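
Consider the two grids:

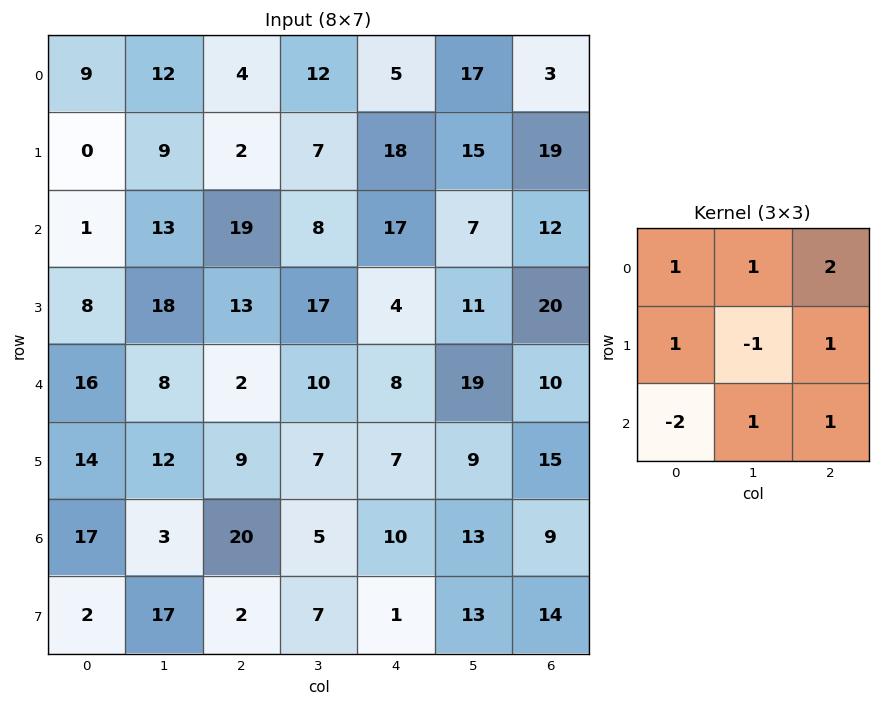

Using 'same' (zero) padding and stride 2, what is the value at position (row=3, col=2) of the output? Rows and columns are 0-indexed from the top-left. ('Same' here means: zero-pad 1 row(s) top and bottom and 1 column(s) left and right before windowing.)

The receptive field on the zero-padded input at this output position is [7 7 9 / 5 10 13 / 7 1 13]. Elementwise product with the kernel and sum: 7·1 + 7·1 + 9·2 + 5·1 + 10·-1 + 13·1 + 7·-2 + 1·1 + 13·1.

40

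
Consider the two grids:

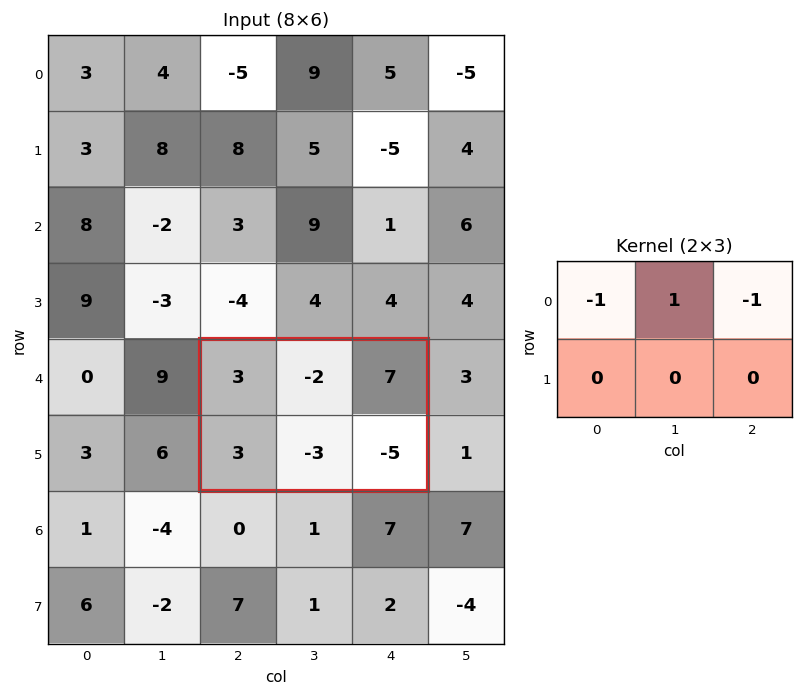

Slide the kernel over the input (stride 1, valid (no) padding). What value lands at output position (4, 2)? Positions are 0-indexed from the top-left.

-12

The receptive field on the input at this output position is [3 -2 7 / 3 -3 -5]. Elementwise product with the kernel and sum: 3·-1 + -2·1 + 7·-1.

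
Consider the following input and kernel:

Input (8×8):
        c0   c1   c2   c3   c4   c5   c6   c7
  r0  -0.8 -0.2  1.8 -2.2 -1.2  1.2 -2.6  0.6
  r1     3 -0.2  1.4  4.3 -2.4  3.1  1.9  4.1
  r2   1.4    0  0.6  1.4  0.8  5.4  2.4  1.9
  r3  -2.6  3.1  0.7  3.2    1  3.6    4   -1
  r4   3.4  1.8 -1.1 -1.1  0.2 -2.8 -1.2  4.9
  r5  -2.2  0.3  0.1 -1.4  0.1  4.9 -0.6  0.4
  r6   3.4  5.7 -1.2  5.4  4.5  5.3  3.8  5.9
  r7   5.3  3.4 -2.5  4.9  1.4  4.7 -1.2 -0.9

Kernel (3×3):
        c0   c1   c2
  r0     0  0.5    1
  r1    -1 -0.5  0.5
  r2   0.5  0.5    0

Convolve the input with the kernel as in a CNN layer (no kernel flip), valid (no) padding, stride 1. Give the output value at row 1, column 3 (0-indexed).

The receptive field on the input at this output position is [4.3 -2.4 3.1 / 1.4 0.8 5.4 / 3.2 1 3.6]. Elementwise product with the kernel and sum: -2.4·0.5 + 3.1·1 + 1.4·-1 + 0.8·-0.5 + 5.4·0.5 + 3.2·0.5 + 1·0.5.

4.9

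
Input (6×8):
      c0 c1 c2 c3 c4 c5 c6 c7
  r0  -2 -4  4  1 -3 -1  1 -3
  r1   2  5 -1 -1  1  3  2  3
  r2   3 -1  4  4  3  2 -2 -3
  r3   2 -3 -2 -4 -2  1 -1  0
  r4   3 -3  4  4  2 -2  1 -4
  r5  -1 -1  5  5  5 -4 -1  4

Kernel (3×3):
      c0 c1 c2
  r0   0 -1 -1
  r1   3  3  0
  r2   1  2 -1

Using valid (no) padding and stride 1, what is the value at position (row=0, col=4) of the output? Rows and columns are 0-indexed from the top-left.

The receptive field on the input at this output position is [-3 -1 1 / 1 3 2 / 3 2 -2]. Elementwise product with the kernel and sum: -1·-1 + 1·-1 + 1·3 + 3·3 + 3·1 + 2·2 + -2·-1.

21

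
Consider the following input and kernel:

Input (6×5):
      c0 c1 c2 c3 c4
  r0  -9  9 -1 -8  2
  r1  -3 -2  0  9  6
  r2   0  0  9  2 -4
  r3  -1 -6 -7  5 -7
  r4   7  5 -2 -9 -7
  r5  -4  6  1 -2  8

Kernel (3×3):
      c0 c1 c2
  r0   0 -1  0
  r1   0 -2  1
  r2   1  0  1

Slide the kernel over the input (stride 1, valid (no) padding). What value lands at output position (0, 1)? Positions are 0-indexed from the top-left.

The receptive field on the input at this output position is [9 -1 -8 / -2 0 9 / 0 9 2]. Elementwise product with the kernel and sum: -1·-1 + 0·-2 + 9·1 + 0·1 + 2·1.

12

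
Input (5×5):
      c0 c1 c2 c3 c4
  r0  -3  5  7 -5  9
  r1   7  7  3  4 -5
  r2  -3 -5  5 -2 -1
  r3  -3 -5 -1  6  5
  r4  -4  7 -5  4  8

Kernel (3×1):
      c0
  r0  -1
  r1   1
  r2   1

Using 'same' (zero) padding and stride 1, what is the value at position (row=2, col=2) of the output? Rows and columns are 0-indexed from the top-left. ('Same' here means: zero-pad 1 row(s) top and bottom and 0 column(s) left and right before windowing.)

1

The receptive field on the zero-padded input at this output position is [3 / 5 / -1]. Elementwise product with the kernel and sum: 3·-1 + 5·1 + -1·1.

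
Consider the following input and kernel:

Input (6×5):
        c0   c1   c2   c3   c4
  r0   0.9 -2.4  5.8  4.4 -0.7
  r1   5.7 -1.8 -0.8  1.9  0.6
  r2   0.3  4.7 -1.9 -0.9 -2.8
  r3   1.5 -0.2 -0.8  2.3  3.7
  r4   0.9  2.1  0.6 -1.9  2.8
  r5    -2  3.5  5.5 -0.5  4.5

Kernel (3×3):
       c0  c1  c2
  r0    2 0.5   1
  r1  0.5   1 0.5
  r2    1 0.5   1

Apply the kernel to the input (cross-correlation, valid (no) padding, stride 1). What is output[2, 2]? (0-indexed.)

-0.85

The receptive field on the input at this output position is [-1.9 -0.9 -2.8 / -0.8 2.3 3.7 / 0.6 -1.9 2.8]. Elementwise product with the kernel and sum: -1.9·2 + -0.9·0.5 + -2.8·1 + -0.8·0.5 + 2.3·1 + 3.7·0.5 + 0.6·1 + -1.9·0.5 + 2.8·1.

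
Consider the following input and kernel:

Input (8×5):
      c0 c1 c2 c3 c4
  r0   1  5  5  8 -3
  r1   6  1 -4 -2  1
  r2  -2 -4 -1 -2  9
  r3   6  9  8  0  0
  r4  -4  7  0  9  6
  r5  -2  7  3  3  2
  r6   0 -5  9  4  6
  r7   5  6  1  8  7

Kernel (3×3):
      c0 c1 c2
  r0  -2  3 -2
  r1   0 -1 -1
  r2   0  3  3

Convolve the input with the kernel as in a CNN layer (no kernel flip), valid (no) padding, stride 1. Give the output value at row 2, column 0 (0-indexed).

-2

The receptive field on the input at this output position is [-2 -4 -1 / 6 9 8 / -4 7 0]. Elementwise product with the kernel and sum: -2·-2 + -4·3 + -1·-2 + 9·-1 + 8·-1 + 7·3 + 0·3.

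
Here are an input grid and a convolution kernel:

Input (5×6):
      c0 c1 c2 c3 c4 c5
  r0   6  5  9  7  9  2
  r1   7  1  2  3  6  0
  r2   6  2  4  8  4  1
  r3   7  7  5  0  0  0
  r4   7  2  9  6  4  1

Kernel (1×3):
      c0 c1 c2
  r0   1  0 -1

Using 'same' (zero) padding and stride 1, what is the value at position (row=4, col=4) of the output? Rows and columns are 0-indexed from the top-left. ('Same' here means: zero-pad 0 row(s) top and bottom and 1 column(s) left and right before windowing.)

5

The receptive field on the zero-padded input at this output position is [6 4 1]. Elementwise product with the kernel and sum: 6·1 + 1·-1.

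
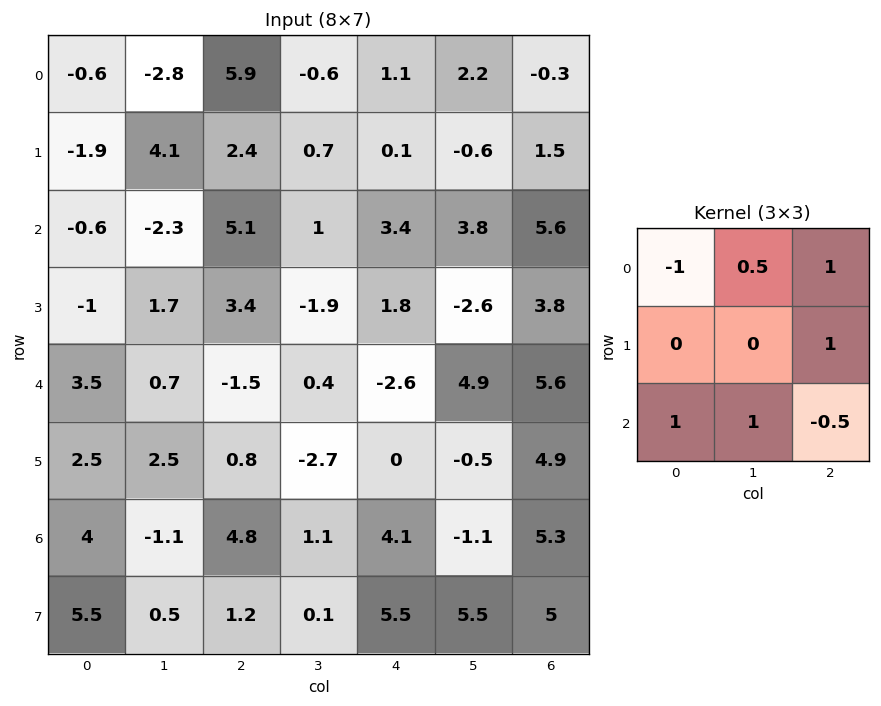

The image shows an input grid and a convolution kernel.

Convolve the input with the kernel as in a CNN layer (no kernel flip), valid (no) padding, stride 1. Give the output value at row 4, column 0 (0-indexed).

The receptive field on the input at this output position is [3.5 0.7 -1.5 / 2.5 2.5 0.8 / 4 -1.1 4.8]. Elementwise product with the kernel and sum: 3.5·-1 + 0.7·0.5 + -1.5·1 + 0.8·1 + 4·1 + -1.1·1 + 4.8·-0.5.

-3.35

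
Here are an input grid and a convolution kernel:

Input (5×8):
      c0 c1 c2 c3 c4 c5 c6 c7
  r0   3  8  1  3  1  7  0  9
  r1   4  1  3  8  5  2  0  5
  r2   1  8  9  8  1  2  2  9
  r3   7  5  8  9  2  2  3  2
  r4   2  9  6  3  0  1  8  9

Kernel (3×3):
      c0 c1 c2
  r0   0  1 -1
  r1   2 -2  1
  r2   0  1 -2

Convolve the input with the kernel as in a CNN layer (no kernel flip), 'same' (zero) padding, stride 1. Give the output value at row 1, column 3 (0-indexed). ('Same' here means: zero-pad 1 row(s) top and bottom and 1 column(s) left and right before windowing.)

3

The receptive field on the zero-padded input at this output position is [1 3 1 / 3 8 5 / 9 8 1]. Elementwise product with the kernel and sum: 3·1 + 1·-1 + 3·2 + 8·-2 + 5·1 + 8·1 + 1·-2.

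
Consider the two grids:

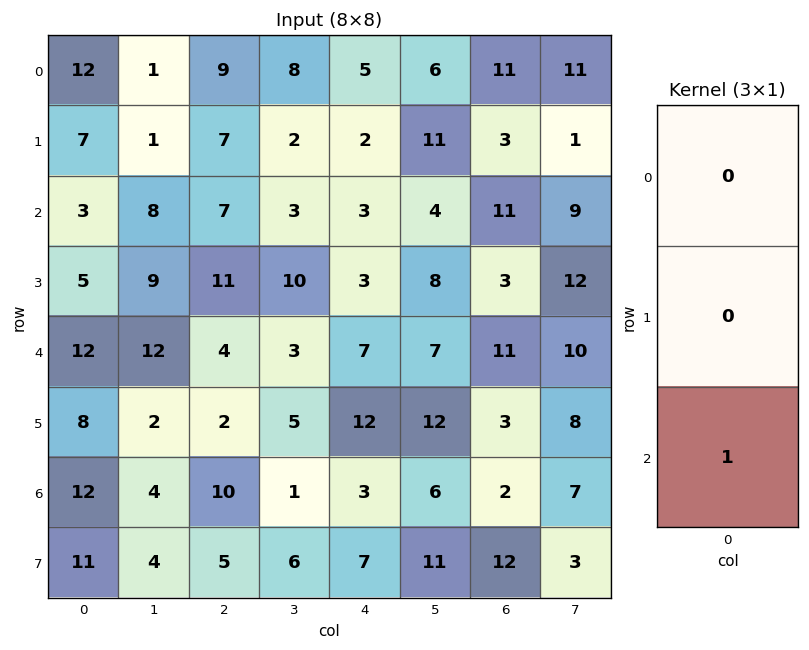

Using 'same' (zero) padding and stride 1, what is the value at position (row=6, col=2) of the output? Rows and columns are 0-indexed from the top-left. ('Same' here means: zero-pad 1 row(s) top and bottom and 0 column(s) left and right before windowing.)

The receptive field on the zero-padded input at this output position is [2 / 10 / 5]. Elementwise product with the kernel and sum: 5·1.

5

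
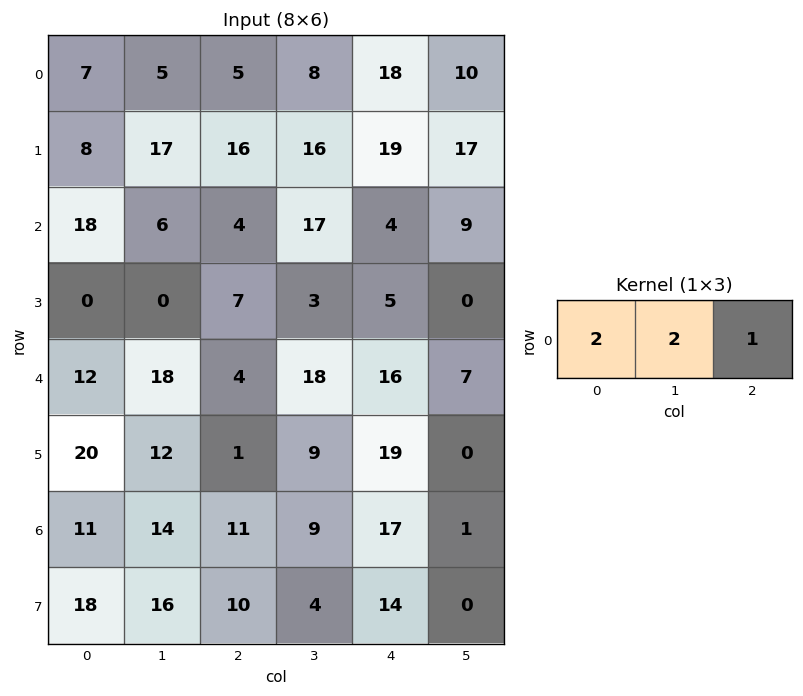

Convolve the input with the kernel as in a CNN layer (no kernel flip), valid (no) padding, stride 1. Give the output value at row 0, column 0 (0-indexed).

29

The receptive field on the input at this output position is [7 5 5]. Elementwise product with the kernel and sum: 7·2 + 5·2 + 5·1.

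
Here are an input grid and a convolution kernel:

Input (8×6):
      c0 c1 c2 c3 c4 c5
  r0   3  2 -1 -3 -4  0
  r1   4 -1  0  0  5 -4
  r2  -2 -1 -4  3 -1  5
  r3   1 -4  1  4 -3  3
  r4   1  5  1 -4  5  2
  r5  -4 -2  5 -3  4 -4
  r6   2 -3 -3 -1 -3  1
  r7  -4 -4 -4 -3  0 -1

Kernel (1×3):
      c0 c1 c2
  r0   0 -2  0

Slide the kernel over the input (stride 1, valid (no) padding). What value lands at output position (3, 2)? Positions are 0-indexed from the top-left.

-8

The receptive field on the input at this output position is [1 4 -3]. Elementwise product with the kernel and sum: 4·-2.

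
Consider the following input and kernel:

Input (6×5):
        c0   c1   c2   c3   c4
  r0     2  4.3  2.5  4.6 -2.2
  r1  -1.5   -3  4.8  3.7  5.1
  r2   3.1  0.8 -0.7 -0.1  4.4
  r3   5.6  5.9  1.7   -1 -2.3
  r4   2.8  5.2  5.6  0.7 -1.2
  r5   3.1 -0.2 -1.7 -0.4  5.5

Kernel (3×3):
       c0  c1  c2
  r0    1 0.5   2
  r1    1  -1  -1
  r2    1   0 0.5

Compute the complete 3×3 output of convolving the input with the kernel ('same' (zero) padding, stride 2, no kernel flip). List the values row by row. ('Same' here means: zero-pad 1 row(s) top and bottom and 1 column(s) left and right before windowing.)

-7.8 -3.95 10.5
-7.7 13.8 0.75
6.5 3.25 -0.65

Output[0,0]: The receptive field on the zero-padded input at this output position is [0 0 0 / 0 2 4.3 / 0 -1.5 -3]. Elementwise product with the kernel and sum: 0·1 + 0·0.5 + 0·2 + 0·1 + 2·-1 + 4.3·-1 + 0·1 + -3·0.5.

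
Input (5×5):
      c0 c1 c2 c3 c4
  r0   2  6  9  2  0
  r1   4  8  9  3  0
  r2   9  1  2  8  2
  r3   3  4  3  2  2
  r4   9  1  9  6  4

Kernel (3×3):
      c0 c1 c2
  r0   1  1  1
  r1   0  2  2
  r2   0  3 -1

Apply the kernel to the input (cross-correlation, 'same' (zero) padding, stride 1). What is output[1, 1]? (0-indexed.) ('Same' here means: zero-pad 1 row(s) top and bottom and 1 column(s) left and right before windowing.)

52

The receptive field on the zero-padded input at this output position is [2 6 9 / 4 8 9 / 9 1 2]. Elementwise product with the kernel and sum: 2·1 + 6·1 + 9·1 + 8·2 + 9·2 + 1·3 + 2·-1.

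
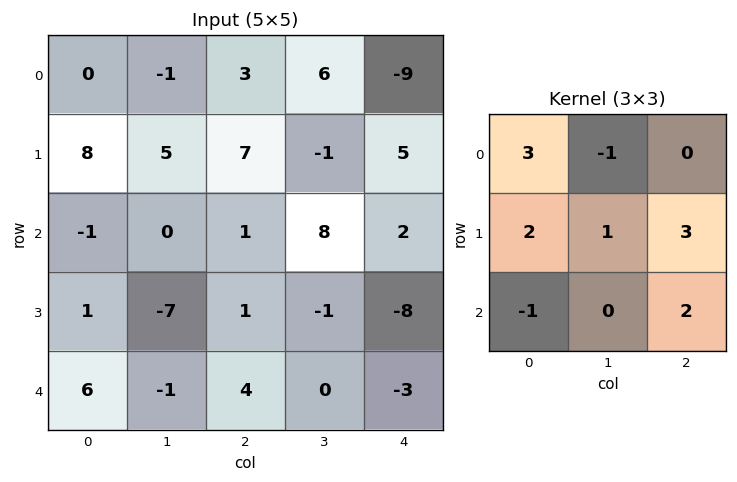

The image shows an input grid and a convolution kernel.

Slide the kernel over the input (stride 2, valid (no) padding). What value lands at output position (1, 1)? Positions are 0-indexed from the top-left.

-38

The receptive field on the input at this output position is [1 8 2 / 1 -1 -8 / 4 0 -3]. Elementwise product with the kernel and sum: 1·3 + 8·-1 + 1·2 + -1·1 + -8·3 + 4·-1 + -3·2.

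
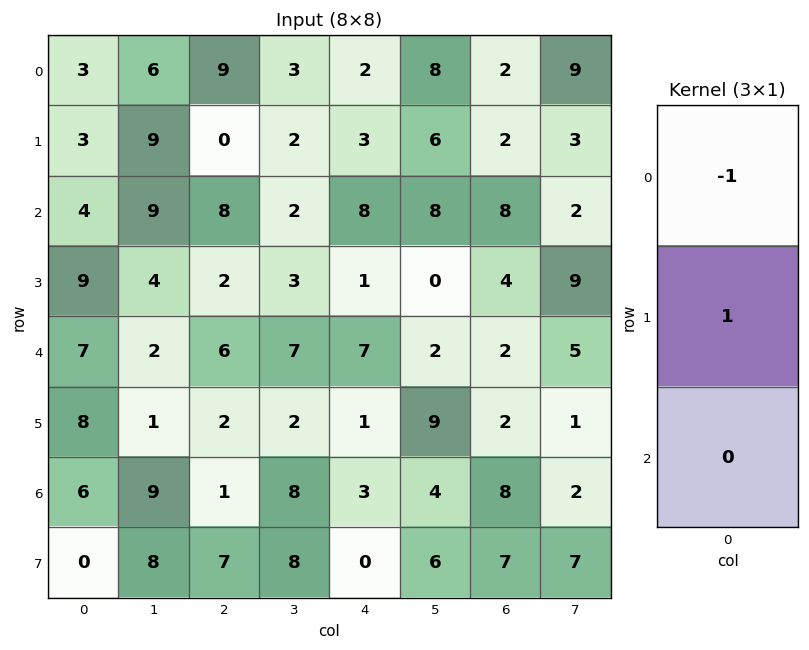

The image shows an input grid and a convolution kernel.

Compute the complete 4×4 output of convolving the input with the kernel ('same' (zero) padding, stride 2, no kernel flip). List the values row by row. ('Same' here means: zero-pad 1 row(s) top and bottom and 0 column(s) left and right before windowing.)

3 9 2 2
1 8 5 6
-2 4 6 -2
-2 -1 2 6

Output[0,0]: The receptive field on the zero-padded input at this output position is [0 / 3 / 3]. Elementwise product with the kernel and sum: 0·-1 + 3·1.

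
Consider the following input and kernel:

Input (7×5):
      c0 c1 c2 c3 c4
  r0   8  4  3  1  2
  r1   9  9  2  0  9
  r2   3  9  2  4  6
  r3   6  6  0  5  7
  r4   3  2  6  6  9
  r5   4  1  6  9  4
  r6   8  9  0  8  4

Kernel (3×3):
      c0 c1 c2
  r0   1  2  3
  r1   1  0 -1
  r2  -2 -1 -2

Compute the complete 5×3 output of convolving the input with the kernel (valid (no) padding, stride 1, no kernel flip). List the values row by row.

13 -6 -16
16 -4 6
13 4 -15
-6 -9 -1
-2 -10 31

Output[0,0]: The receptive field on the input at this output position is [8 4 3 / 9 9 2 / 3 9 2]. Elementwise product with the kernel and sum: 8·1 + 4·2 + 3·3 + 9·1 + 2·-1 + 3·-2 + 9·-1 + 2·-2.
Output[0,1]: The receptive field on the input at this output position is [4 3 1 / 9 2 0 / 9 2 4]. Elementwise product with the kernel and sum: 4·1 + 3·2 + 1·3 + 9·1 + 0·-1 + 9·-2 + 2·-1 + 4·-2.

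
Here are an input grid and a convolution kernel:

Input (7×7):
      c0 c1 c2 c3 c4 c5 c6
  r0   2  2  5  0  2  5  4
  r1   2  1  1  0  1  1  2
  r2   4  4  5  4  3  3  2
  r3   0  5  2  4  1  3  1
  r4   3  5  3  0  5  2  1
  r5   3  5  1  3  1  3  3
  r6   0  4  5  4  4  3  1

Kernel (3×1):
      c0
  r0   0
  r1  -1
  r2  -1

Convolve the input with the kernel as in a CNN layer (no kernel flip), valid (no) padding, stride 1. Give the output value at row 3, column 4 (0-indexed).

-6

The receptive field on the input at this output position is [1 / 5 / 1]. Elementwise product with the kernel and sum: 5·-1 + 1·-1.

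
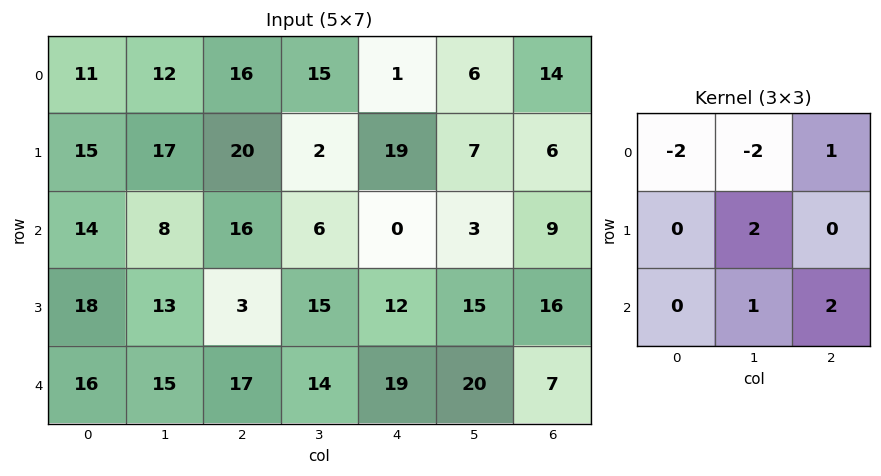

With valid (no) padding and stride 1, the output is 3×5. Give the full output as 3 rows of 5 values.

44 27 -51 18 35
-9 -7 26 7 7
47 9 38 74 67

Output[0,0]: The receptive field on the input at this output position is [11 12 16 / 15 17 20 / 14 8 16]. Elementwise product with the kernel and sum: 11·-2 + 12·-2 + 16·1 + 17·2 + 8·1 + 16·2.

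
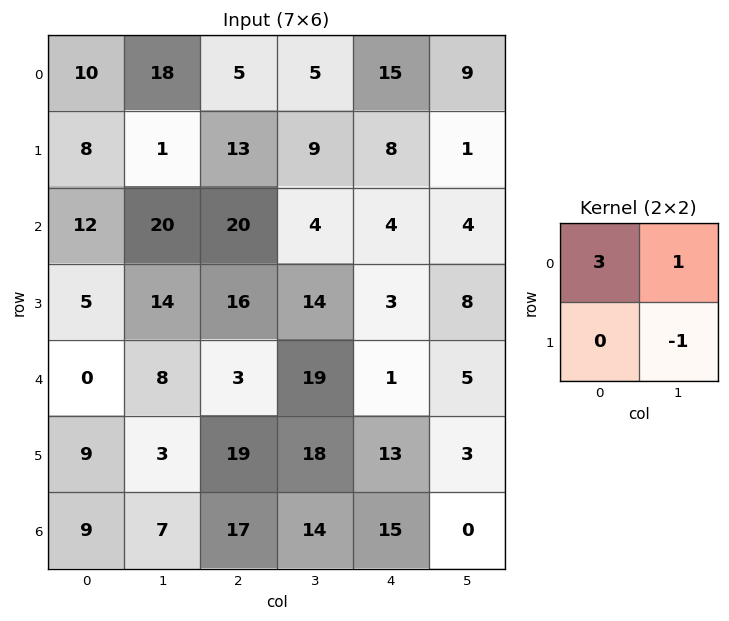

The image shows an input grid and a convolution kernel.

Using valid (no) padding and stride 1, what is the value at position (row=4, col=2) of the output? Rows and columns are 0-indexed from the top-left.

10

The receptive field on the input at this output position is [3 19 / 19 18]. Elementwise product with the kernel and sum: 3·3 + 19·1 + 18·-1.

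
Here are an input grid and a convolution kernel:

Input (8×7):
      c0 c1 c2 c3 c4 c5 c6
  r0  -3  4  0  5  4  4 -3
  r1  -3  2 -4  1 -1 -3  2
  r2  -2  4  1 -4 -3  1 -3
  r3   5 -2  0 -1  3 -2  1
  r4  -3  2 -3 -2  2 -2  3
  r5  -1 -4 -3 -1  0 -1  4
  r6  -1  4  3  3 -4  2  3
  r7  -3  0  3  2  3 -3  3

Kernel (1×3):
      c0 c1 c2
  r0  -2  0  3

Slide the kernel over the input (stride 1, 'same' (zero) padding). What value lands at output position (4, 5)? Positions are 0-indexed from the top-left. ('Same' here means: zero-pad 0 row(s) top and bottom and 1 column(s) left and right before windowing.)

5

The receptive field on the zero-padded input at this output position is [2 -2 3]. Elementwise product with the kernel and sum: 2·-2 + 3·3.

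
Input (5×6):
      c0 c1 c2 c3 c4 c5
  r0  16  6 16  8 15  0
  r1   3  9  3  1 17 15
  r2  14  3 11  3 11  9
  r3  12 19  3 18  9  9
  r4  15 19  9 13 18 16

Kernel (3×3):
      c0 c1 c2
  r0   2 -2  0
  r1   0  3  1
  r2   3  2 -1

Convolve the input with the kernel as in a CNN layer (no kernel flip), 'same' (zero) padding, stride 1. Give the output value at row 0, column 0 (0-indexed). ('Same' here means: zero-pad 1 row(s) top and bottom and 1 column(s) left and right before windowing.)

51

The receptive field on the zero-padded input at this output position is [0 0 0 / 0 16 6 / 0 3 9]. Elementwise product with the kernel and sum: 0·2 + 0·-2 + 16·3 + 6·1 + 0·3 + 3·2 + 9·-1.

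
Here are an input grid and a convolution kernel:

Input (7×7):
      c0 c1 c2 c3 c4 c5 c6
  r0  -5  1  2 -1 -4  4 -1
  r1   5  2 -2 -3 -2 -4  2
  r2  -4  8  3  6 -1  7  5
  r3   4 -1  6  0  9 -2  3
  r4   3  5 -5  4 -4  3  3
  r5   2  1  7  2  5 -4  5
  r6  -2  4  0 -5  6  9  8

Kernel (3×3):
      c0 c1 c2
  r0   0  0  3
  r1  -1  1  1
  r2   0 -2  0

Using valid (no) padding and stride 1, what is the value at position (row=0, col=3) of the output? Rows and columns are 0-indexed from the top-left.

11

The receptive field on the input at this output position is [-1 -4 4 / -3 -2 -4 / 6 -1 7]. Elementwise product with the kernel and sum: 4·3 + -3·-1 + -2·1 + -4·1 + -1·-2.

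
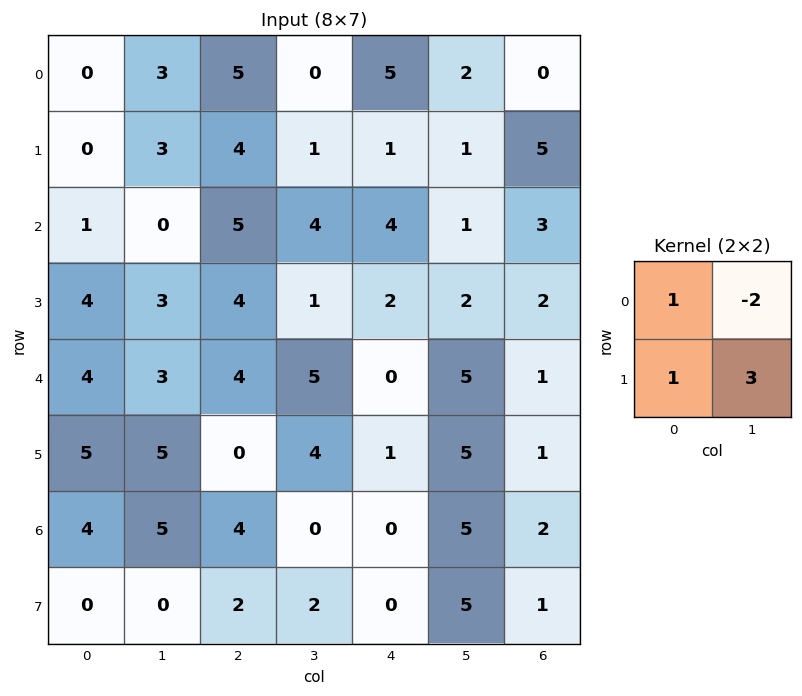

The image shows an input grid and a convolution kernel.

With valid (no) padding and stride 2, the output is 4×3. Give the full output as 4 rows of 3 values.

Output[0,0]: The receptive field on the input at this output position is [0 3 / 0 3]. Elementwise product with the kernel and sum: 0·1 + 3·-2 + 0·1 + 3·3.

3 12 5
14 4 10
18 6 6
-6 12 5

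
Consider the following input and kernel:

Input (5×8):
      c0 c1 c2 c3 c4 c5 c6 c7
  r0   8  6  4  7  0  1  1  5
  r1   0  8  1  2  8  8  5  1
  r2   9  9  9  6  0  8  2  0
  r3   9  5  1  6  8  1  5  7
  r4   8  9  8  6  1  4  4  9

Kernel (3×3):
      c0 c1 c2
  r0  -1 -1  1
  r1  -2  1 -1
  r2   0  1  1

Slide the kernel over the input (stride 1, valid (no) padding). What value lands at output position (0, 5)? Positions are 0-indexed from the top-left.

The receptive field on the input at this output position is [1 1 5 / 8 5 1 / 8 2 0]. Elementwise product with the kernel and sum: 1·-1 + 1·-1 + 5·1 + 8·-2 + 5·1 + 1·-1 + 2·1 + 0·1.

-7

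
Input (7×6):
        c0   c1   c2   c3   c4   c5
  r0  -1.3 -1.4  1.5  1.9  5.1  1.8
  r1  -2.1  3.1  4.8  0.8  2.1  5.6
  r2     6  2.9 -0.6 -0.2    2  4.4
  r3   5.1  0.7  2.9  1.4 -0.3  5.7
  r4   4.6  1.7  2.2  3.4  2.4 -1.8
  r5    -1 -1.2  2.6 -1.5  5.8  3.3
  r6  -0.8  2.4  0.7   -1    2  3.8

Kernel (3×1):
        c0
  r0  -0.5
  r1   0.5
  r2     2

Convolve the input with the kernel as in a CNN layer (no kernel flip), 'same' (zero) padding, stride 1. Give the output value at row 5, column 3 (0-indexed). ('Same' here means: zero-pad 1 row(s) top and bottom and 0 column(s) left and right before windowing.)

-4.45

The receptive field on the zero-padded input at this output position is [3.4 / -1.5 / -1]. Elementwise product with the kernel and sum: 3.4·-0.5 + -1.5·0.5 + -1·2.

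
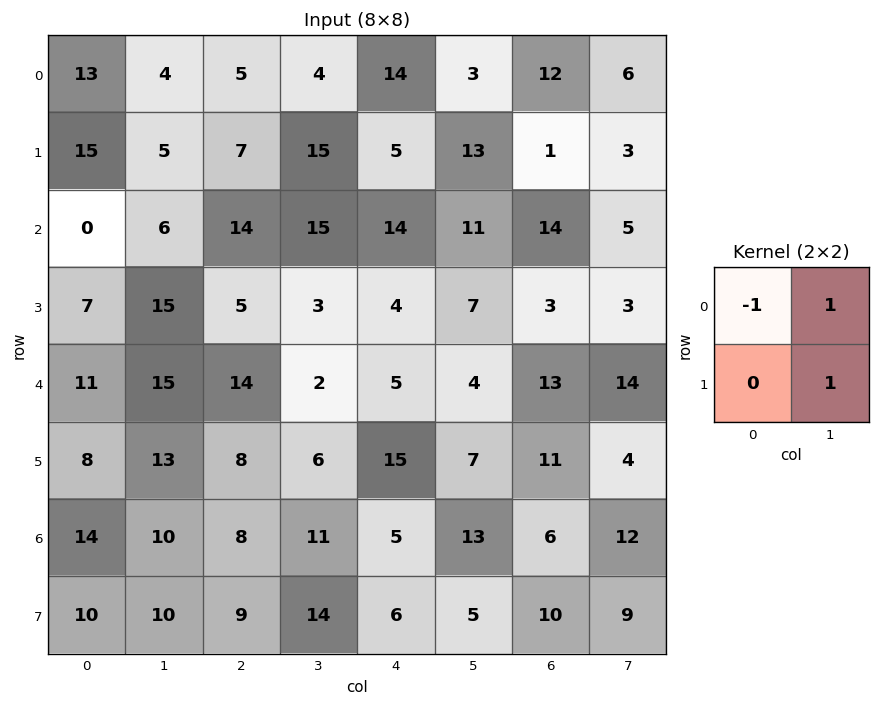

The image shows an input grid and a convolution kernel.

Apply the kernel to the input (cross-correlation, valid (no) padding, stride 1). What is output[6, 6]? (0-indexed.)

The receptive field on the input at this output position is [6 12 / 10 9]. Elementwise product with the kernel and sum: 6·-1 + 12·1 + 9·1.

15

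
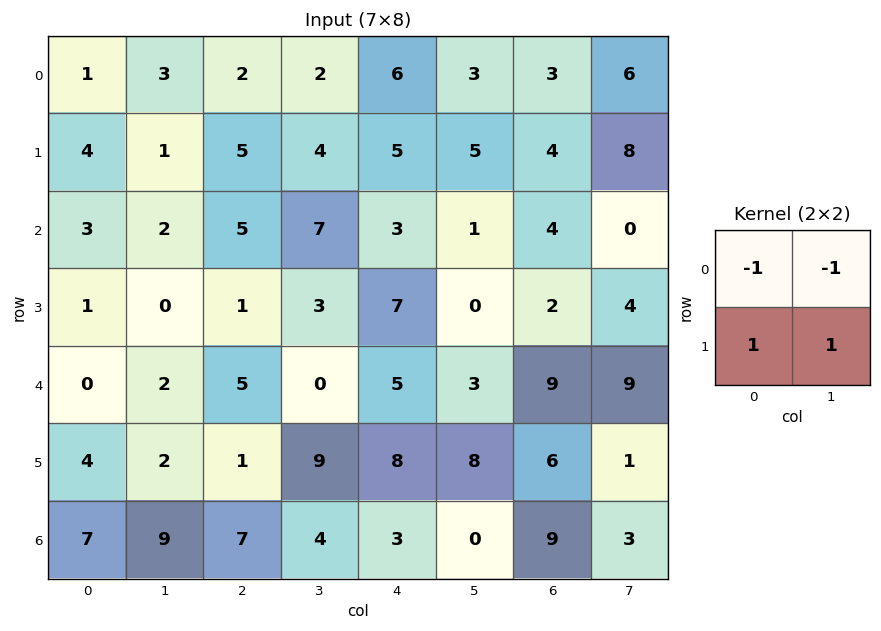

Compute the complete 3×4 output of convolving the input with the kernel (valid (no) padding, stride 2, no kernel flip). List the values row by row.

Output[0,0]: The receptive field on the input at this output position is [1 3 / 4 1]. Elementwise product with the kernel and sum: 1·-1 + 3·-1 + 4·1 + 1·1.
Output[0,1]: The receptive field on the input at this output position is [2 2 / 5 4]. Elementwise product with the kernel and sum: 2·-1 + 2·-1 + 5·1 + 4·1.

1 5 1 3
-4 -8 3 2
4 5 8 -11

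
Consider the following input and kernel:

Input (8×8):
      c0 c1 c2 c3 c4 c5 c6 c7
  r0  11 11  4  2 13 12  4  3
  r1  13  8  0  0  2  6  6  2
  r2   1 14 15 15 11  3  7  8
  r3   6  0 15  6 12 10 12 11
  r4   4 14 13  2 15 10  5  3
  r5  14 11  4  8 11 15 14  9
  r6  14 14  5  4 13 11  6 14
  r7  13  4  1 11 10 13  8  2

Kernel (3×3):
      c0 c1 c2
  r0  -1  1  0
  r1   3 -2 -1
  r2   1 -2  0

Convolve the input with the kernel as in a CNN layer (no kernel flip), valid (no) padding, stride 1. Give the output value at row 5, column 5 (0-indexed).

3

The receptive field on the input at this output position is [15 14 9 / 11 6 14 / 13 8 2]. Elementwise product with the kernel and sum: 15·-1 + 14·1 + 11·3 + 6·-2 + 14·-1 + 13·1 + 8·-2.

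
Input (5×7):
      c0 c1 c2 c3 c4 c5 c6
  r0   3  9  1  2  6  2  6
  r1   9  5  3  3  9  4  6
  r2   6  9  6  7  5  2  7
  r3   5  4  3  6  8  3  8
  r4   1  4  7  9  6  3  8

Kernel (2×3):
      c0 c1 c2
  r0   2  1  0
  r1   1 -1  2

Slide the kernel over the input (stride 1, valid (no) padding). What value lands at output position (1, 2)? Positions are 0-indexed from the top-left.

The receptive field on the input at this output position is [3 3 9 / 6 7 5]. Elementwise product with the kernel and sum: 3·2 + 3·1 + 6·1 + 7·-1 + 5·2.

18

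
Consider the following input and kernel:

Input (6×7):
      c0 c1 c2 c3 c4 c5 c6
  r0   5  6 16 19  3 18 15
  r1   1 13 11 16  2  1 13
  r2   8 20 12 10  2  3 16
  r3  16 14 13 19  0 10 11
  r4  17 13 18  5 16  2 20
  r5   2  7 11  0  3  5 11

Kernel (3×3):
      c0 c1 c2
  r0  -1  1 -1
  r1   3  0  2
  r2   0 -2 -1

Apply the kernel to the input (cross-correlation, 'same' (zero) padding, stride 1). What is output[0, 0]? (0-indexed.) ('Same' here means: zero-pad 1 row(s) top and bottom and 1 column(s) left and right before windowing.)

The receptive field on the zero-padded input at this output position is [0 0 0 / 0 5 6 / 0 1 13]. Elementwise product with the kernel and sum: 0·-1 + 0·1 + 0·-1 + 0·3 + 6·2 + 1·-2 + 13·-1.

-3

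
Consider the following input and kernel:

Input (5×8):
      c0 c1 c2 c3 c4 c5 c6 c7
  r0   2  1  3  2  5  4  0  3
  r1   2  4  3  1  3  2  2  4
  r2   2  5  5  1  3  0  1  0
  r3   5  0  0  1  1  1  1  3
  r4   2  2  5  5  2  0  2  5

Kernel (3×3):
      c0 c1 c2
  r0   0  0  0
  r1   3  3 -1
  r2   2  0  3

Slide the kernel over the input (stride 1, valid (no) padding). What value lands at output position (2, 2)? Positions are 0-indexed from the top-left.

The receptive field on the input at this output position is [5 1 3 / 0 1 1 / 5 5 2]. Elementwise product with the kernel and sum: 0·3 + 1·3 + 1·-1 + 5·2 + 2·3.

18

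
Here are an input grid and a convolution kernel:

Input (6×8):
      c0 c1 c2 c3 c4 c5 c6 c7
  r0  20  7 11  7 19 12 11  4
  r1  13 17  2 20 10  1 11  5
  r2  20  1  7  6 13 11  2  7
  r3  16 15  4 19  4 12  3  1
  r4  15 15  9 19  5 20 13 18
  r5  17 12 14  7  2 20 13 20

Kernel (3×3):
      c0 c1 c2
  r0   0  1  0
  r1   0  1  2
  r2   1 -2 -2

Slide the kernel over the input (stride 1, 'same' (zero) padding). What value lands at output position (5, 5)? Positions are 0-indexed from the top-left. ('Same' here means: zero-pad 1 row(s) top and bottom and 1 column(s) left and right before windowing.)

The receptive field on the zero-padded input at this output position is [5 20 13 / 2 20 13 / 0 0 0]. Elementwise product with the kernel and sum: 20·1 + 20·1 + 13·2 + 0·1 + 0·-2 + 0·-2.

66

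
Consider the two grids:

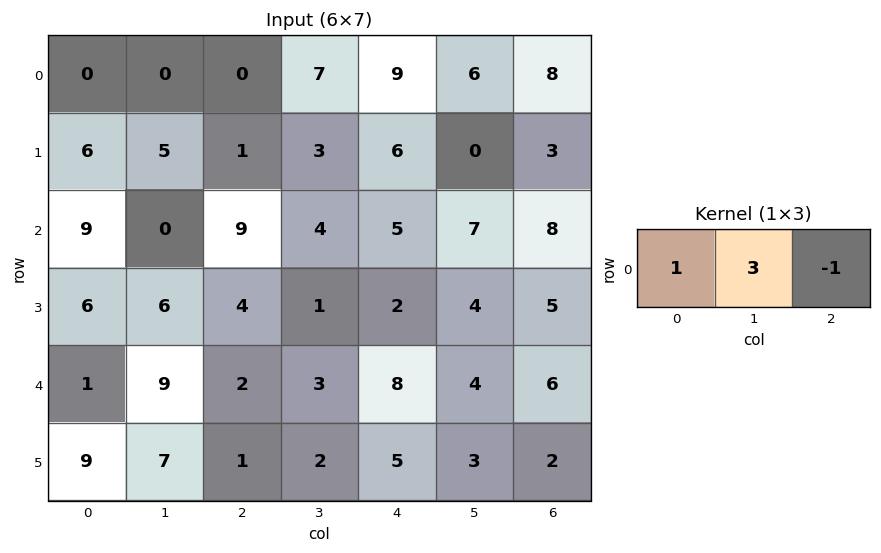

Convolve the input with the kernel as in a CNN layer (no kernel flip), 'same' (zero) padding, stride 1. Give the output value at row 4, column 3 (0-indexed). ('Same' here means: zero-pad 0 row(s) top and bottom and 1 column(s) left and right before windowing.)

3

The receptive field on the zero-padded input at this output position is [2 3 8]. Elementwise product with the kernel and sum: 2·1 + 3·3 + 8·-1.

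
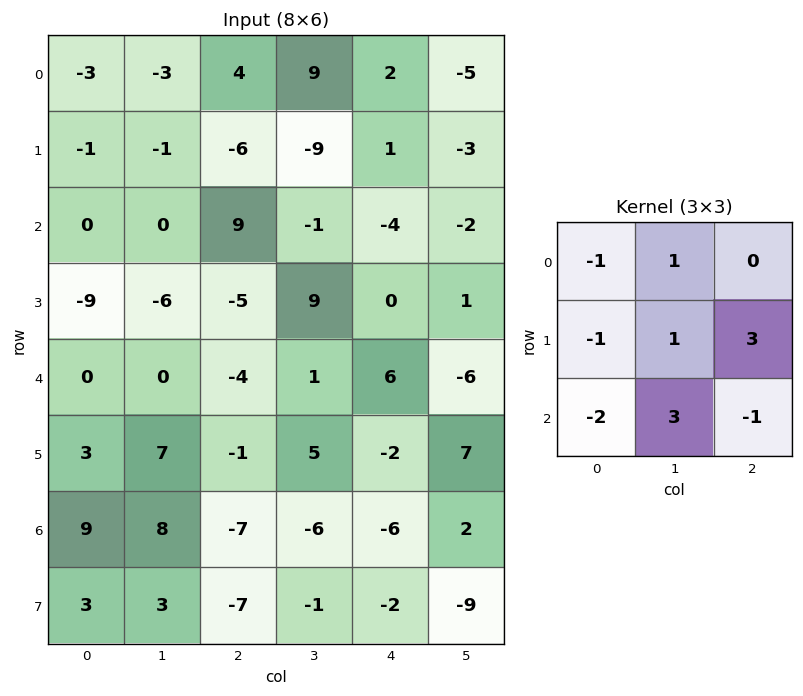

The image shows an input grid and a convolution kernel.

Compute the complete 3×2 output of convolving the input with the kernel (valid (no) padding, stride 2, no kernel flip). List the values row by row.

Output[0,0]: The receptive field on the input at this output position is [-3 -3 4 / -1 -1 -6 / 0 0 9]. Elementwise product with the kernel and sum: -3·-1 + -3·1 + -1·-1 + -1·1 + -6·3 + 0·-2 + 0·3 + 9·-1.
Output[0,1]: The receptive field on the input at this output position is [4 9 2 / -6 -9 1 / 9 -1 -4]. Elementwise product with the kernel and sum: 4·-1 + 9·1 + -6·-1 + -9·1 + 1·3 + 9·-2 + -1·3 + -4·-1.

-27 -12
-8 9
14 7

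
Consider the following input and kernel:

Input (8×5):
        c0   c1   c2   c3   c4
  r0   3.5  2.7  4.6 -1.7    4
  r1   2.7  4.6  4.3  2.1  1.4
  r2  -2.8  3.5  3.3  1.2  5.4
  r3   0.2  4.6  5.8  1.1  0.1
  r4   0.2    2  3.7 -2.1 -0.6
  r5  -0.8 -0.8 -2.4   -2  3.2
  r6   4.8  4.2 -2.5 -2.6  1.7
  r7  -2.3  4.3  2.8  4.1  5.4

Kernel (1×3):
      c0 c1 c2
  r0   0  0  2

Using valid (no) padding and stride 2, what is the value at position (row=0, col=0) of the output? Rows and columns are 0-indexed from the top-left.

The receptive field on the input at this output position is [3.5 2.7 4.6]. Elementwise product with the kernel and sum: 4.6·2.

9.2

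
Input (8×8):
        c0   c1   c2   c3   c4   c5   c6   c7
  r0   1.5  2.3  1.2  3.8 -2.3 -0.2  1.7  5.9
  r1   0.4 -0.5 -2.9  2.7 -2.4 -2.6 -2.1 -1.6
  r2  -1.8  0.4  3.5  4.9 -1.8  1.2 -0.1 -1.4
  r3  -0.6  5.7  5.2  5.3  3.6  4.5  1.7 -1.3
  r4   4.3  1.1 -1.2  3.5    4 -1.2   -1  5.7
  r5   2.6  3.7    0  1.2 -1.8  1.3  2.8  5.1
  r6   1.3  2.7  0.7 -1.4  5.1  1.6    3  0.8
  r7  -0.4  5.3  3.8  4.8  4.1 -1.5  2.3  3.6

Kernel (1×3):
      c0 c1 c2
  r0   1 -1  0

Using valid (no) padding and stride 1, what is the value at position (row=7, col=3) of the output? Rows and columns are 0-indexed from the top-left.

0.7

The receptive field on the input at this output position is [4.8 4.1 -1.5]. Elementwise product with the kernel and sum: 4.8·1 + 4.1·-1.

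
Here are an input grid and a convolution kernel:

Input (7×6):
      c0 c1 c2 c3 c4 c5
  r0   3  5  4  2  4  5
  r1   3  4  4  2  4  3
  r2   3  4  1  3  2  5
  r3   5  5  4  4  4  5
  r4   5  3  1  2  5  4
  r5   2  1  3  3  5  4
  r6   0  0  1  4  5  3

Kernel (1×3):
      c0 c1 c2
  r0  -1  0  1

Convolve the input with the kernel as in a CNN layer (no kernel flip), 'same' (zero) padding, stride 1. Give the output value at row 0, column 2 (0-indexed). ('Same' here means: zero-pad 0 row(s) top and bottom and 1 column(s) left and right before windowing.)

The receptive field on the zero-padded input at this output position is [5 4 2]. Elementwise product with the kernel and sum: 5·-1 + 2·1.

-3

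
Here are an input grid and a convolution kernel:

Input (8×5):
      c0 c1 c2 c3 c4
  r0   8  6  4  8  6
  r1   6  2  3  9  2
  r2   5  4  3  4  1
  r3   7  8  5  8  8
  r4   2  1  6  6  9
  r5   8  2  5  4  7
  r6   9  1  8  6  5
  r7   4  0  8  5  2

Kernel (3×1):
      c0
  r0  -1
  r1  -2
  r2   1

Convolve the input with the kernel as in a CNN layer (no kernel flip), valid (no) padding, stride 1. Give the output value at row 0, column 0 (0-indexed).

-15

The receptive field on the input at this output position is [8 / 6 / 5]. Elementwise product with the kernel and sum: 8·-1 + 6·-2 + 5·1.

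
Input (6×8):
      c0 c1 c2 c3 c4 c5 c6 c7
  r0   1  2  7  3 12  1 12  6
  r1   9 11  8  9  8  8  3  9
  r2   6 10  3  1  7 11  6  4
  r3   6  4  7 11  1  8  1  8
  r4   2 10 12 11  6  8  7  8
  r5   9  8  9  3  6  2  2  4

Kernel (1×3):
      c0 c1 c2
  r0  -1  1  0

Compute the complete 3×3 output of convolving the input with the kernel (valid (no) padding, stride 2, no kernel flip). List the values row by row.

Output[0,0]: The receptive field on the input at this output position is [1 2 7]. Elementwise product with the kernel and sum: 1·-1 + 2·1.

1 -4 -11
4 -2 4
8 -1 2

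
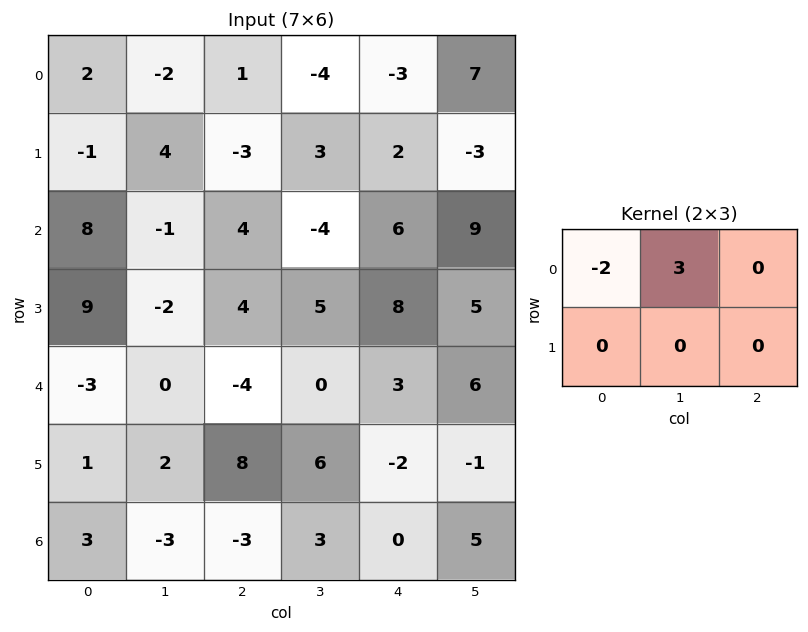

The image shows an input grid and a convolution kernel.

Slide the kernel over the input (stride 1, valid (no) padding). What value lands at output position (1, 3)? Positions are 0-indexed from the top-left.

0

The receptive field on the input at this output position is [3 2 -3 / -4 6 9]. Elementwise product with the kernel and sum: 3·-2 + 2·3.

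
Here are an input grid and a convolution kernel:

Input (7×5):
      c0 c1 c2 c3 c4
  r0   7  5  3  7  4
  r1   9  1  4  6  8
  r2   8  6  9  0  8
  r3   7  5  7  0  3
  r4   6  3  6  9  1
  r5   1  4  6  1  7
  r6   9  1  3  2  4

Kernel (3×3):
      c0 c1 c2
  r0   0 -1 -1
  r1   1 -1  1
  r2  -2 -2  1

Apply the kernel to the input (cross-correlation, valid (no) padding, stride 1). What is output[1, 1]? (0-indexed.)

The receptive field on the input at this output position is [1 4 6 / 6 9 0 / 5 7 0]. Elementwise product with the kernel and sum: 4·-1 + 6·-1 + 6·1 + 9·-1 + 0·1 + 5·-2 + 7·-2 + 0·1.

-37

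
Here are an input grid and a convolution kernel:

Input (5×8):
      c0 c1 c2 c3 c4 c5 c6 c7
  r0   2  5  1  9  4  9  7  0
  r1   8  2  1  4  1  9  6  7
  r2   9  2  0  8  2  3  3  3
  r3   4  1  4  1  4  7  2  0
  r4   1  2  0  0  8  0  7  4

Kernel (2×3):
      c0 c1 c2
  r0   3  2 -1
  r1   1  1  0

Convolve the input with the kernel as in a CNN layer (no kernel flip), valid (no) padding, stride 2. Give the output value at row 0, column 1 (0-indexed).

22

The receptive field on the input at this output position is [1 9 4 / 1 4 1]. Elementwise product with the kernel and sum: 1·3 + 9·2 + 4·-1 + 1·1 + 4·1.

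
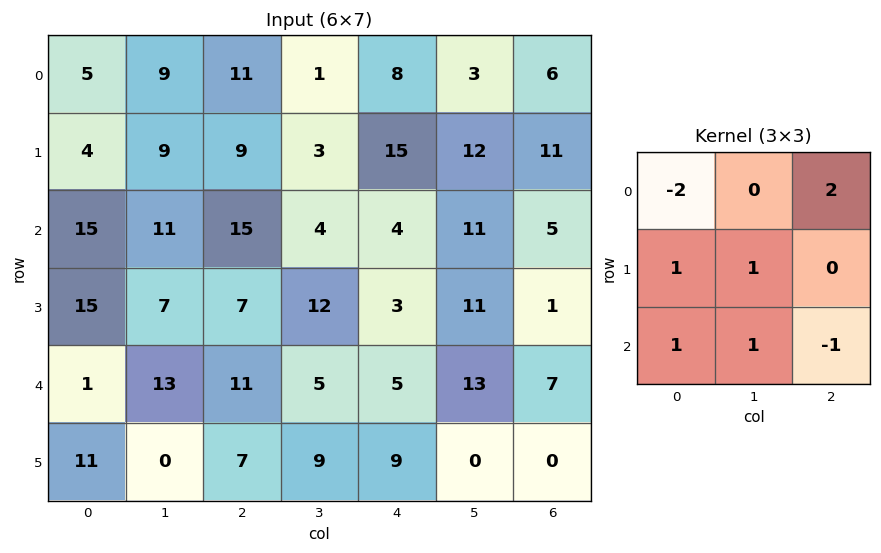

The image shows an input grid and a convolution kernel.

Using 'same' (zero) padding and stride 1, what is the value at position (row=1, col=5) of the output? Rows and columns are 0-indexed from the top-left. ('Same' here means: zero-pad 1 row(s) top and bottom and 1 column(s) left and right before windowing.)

The receptive field on the zero-padded input at this output position is [8 3 6 / 15 12 11 / 4 11 5]. Elementwise product with the kernel and sum: 8·-2 + 6·2 + 15·1 + 12·1 + 4·1 + 11·1 + 5·-1.

33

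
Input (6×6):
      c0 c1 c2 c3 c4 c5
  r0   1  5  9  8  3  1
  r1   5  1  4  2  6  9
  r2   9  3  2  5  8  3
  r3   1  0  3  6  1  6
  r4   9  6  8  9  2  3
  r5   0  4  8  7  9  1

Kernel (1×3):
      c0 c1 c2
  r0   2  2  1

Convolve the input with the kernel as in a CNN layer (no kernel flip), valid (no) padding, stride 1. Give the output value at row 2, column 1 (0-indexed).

The receptive field on the input at this output position is [3 2 5]. Elementwise product with the kernel and sum: 3·2 + 2·2 + 5·1.

15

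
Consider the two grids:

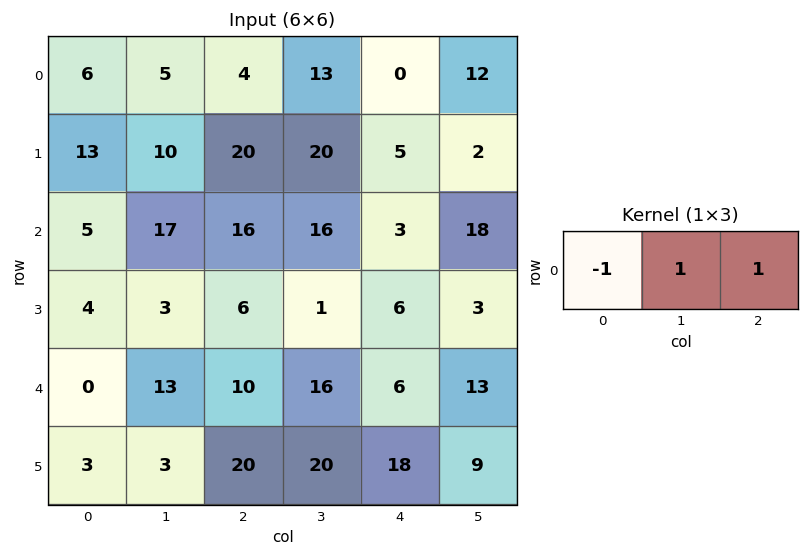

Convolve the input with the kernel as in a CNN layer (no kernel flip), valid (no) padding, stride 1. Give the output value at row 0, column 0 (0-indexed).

The receptive field on the input at this output position is [6 5 4]. Elementwise product with the kernel and sum: 6·-1 + 5·1 + 4·1.

3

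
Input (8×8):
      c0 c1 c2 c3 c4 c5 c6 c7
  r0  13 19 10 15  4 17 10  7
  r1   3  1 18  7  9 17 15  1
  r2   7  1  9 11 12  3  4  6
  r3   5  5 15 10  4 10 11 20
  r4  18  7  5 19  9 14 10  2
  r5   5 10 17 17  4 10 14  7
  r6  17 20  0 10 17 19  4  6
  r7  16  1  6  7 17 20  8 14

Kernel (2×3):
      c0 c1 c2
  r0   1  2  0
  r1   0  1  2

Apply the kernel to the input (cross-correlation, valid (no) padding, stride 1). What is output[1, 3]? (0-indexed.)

The receptive field on the input at this output position is [7 9 17 / 11 12 3]. Elementwise product with the kernel and sum: 7·1 + 9·2 + 12·1 + 3·2.

43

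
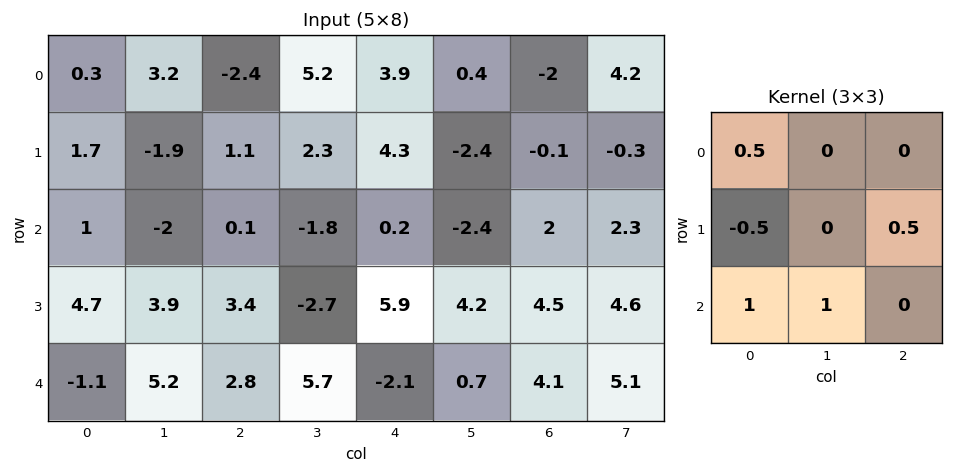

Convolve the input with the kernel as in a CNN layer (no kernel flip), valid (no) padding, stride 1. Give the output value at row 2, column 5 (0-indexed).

3.8

The receptive field on the input at this output position is [-2.4 2 2.3 / 4.2 4.5 4.6 / 0.7 4.1 5.1]. Elementwise product with the kernel and sum: -2.4·0.5 + 4.2·-0.5 + 4.6·0.5 + 0.7·1 + 4.1·1.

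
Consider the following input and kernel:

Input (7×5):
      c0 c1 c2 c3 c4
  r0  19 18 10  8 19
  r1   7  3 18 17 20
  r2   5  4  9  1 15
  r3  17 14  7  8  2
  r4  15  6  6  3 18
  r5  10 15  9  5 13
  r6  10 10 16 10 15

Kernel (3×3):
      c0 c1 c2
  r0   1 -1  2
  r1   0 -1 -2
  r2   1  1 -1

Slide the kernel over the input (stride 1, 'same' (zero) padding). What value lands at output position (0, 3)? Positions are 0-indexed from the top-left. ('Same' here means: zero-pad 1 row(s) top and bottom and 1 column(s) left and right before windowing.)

The receptive field on the zero-padded input at this output position is [0 0 0 / 10 8 19 / 18 17 20]. Elementwise product with the kernel and sum: 0·1 + 0·-1 + 0·2 + 8·-1 + 19·-2 + 18·1 + 17·1 + 20·-1.

-31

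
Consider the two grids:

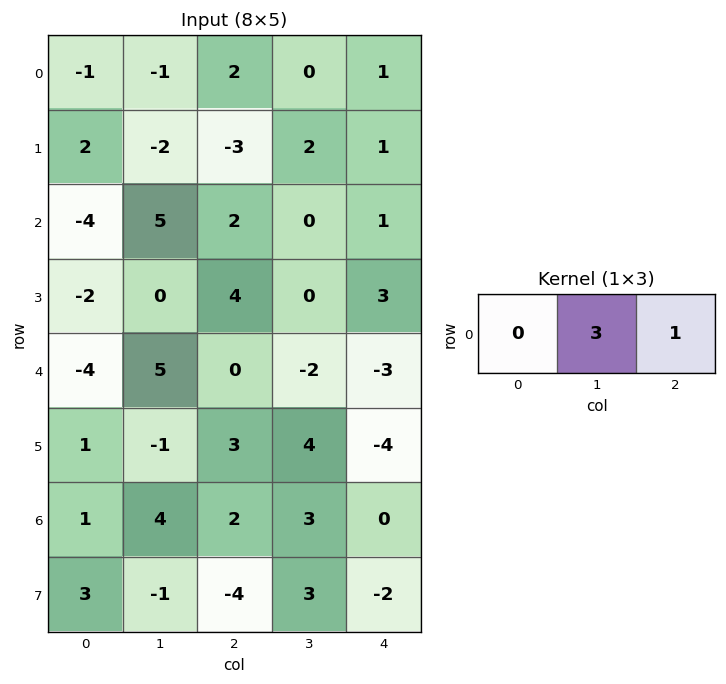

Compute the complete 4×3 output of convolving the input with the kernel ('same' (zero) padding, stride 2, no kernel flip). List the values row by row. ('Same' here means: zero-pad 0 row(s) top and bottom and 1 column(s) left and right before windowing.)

Output[0,0]: The receptive field on the zero-padded input at this output position is [0 -1 -1]. Elementwise product with the kernel and sum: -1·3 + -1·1.
Output[0,1]: The receptive field on the zero-padded input at this output position is [-1 2 0]. Elementwise product with the kernel and sum: 2·3 + 0·1.

-4 6 3
-7 6 3
-7 -2 -9
7 9 0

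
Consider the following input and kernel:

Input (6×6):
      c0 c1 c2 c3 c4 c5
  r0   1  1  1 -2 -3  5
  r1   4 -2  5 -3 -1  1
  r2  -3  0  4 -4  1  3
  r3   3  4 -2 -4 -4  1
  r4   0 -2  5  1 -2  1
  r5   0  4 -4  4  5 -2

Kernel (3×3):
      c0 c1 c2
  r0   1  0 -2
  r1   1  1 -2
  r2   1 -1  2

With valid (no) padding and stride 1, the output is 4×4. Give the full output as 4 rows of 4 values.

-4 2 21 -17
-22 14 -1 -12
12 13 4 -15
-17 29 18 -14

Output[0,0]: The receptive field on the input at this output position is [1 1 1 / 4 -2 5 / -3 0 4]. Elementwise product with the kernel and sum: 1·1 + 1·-2 + 4·1 + -2·1 + 5·-2 + -3·1 + 0·-1 + 4·2.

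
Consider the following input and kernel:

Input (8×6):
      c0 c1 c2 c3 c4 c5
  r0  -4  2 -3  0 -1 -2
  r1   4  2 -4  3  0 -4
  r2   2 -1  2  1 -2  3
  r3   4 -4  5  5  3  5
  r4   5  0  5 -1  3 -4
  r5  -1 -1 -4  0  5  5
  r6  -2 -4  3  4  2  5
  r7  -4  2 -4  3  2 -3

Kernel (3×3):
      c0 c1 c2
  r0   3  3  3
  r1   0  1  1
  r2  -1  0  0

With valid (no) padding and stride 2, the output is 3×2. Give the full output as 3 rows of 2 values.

-19 -11
5 6
27 23

Output[0,0]: The receptive field on the input at this output position is [-4 2 -3 / 4 2 -4 / 2 -1 2]. Elementwise product with the kernel and sum: -4·3 + 2·3 + -3·3 + 2·1 + -4·1 + 2·-1.
Output[0,1]: The receptive field on the input at this output position is [-3 0 -1 / -4 3 0 / 2 1 -2]. Elementwise product with the kernel and sum: -3·3 + 0·3 + -1·3 + 3·1 + 0·1 + 2·-1.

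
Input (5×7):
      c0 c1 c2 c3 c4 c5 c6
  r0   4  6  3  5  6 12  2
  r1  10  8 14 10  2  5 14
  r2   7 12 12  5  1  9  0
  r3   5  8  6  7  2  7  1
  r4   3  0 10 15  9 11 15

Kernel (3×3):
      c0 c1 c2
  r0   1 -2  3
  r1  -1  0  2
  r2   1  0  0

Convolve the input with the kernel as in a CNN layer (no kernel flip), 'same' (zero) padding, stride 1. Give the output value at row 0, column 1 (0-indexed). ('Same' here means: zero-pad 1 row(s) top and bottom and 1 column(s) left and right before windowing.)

The receptive field on the zero-padded input at this output position is [0 0 0 / 4 6 3 / 10 8 14]. Elementwise product with the kernel and sum: 0·1 + 0·-2 + 0·3 + 4·-1 + 3·2 + 10·1.

12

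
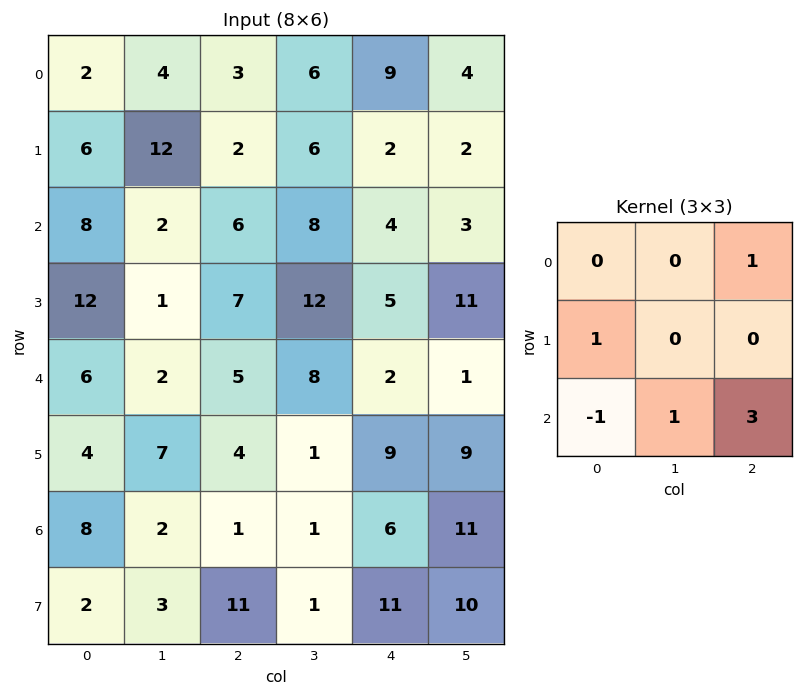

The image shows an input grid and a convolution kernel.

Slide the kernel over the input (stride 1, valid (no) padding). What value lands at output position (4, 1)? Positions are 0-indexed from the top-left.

The receptive field on the input at this output position is [2 5 8 / 7 4 1 / 2 1 1]. Elementwise product with the kernel and sum: 8·1 + 7·1 + 2·-1 + 1·1 + 1·3.

17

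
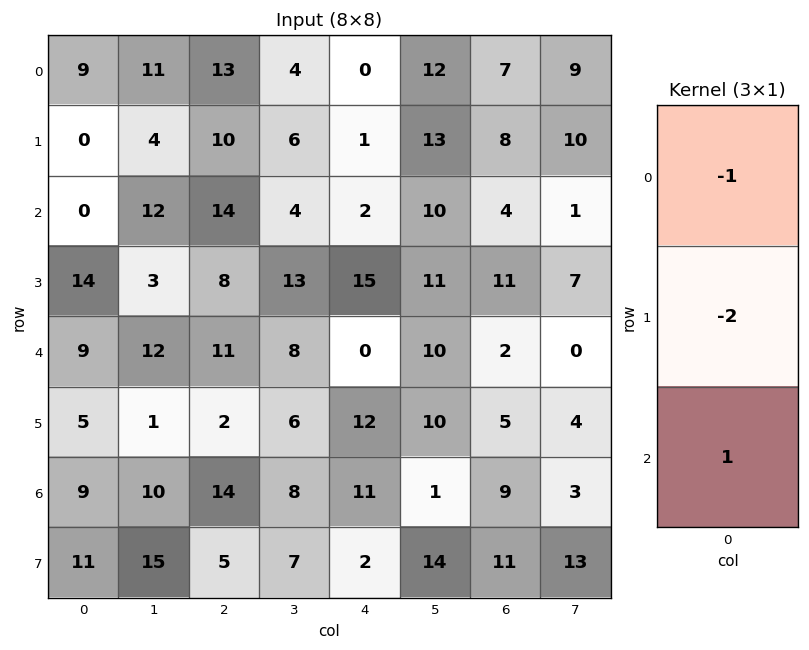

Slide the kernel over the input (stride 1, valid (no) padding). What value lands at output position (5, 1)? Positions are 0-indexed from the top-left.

The receptive field on the input at this output position is [1 / 10 / 15]. Elementwise product with the kernel and sum: 1·-1 + 10·-2 + 15·1.

-6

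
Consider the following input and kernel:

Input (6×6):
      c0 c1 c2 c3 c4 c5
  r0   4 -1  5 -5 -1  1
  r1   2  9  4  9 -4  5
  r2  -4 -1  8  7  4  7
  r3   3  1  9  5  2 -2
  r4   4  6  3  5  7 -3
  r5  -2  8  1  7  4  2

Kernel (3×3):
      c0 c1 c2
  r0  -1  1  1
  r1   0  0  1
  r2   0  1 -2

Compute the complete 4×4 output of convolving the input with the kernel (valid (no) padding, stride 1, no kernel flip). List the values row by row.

-13 4 -16 0
2 10 6 5
20 14 -4 15
16 5 4 -8

Output[0,0]: The receptive field on the input at this output position is [4 -1 5 / 2 9 4 / -4 -1 8]. Elementwise product with the kernel and sum: 4·-1 + -1·1 + 5·1 + 4·1 + -1·1 + 8·-2.
Output[0,1]: The receptive field on the input at this output position is [-1 5 -5 / 9 4 9 / -1 8 7]. Elementwise product with the kernel and sum: -1·-1 + 5·1 + -5·1 + 9·1 + 8·1 + 7·-2.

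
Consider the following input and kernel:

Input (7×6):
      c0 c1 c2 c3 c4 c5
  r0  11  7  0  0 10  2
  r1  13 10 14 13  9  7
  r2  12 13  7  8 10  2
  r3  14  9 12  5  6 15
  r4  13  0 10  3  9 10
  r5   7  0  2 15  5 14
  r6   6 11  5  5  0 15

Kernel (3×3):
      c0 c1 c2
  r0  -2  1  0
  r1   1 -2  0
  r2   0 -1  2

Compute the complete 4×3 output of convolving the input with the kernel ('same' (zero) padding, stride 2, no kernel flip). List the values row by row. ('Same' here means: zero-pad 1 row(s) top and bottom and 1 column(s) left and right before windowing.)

-15 19 -15
-7 -9 -5
-19 2 4
-5 3 -20

Output[0,0]: The receptive field on the zero-padded input at this output position is [0 0 0 / 0 11 7 / 0 13 10]. Elementwise product with the kernel and sum: 0·-2 + 0·1 + 0·1 + 11·-2 + 13·-1 + 10·2.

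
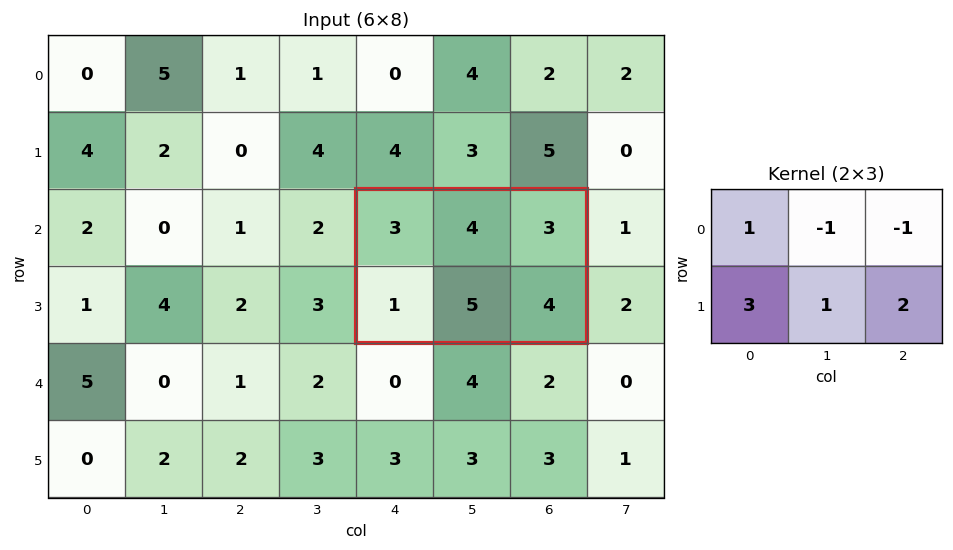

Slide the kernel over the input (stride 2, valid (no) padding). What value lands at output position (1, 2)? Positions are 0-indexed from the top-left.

12

The receptive field on the input at this output position is [3 4 3 / 1 5 4]. Elementwise product with the kernel and sum: 3·1 + 4·-1 + 3·-1 + 1·3 + 5·1 + 4·2.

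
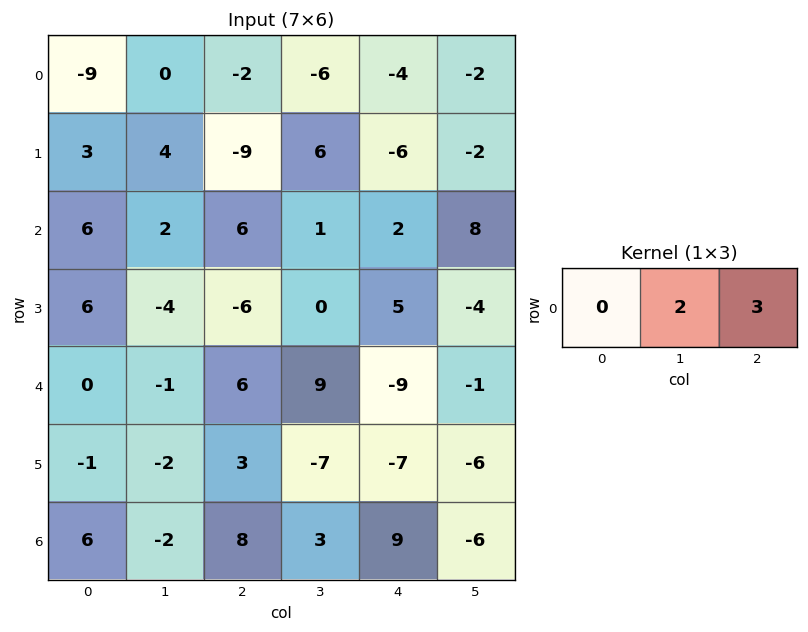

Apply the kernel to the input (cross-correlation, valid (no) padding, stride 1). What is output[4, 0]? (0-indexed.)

16

The receptive field on the input at this output position is [0 -1 6]. Elementwise product with the kernel and sum: -1·2 + 6·3.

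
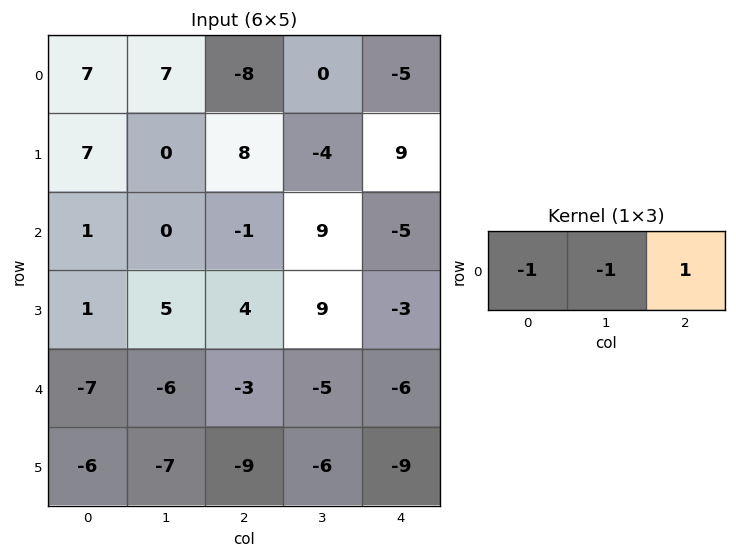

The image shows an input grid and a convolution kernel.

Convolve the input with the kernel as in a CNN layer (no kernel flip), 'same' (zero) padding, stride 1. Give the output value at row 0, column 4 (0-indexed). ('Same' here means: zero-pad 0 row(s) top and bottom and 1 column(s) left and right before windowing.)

5

The receptive field on the zero-padded input at this output position is [0 -5 0]. Elementwise product with the kernel and sum: 0·-1 + -5·-1 + 0·1.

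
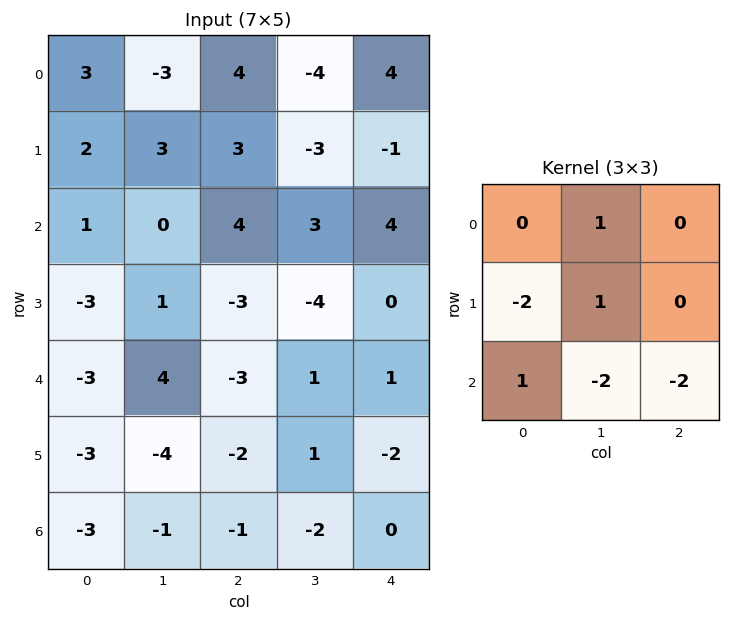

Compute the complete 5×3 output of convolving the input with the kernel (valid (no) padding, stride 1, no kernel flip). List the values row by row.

-11 -13 -23
2 22 -3
2 7 -2
20 -16 3
7 8 9

Output[0,0]: The receptive field on the input at this output position is [3 -3 4 / 2 3 3 / 1 0 4]. Elementwise product with the kernel and sum: -3·1 + 2·-2 + 3·1 + 1·1 + 0·-2 + 4·-2.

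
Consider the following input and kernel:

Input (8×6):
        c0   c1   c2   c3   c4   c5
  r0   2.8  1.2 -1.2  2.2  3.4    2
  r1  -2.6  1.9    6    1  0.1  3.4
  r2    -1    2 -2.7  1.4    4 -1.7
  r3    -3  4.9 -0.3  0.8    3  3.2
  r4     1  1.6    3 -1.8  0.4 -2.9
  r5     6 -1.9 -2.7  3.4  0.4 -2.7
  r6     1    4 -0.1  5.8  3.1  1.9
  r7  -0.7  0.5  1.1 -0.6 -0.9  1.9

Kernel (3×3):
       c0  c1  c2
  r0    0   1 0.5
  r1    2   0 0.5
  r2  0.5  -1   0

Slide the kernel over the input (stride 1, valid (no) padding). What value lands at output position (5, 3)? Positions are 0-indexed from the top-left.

12.2

The receptive field on the input at this output position is [3.4 0.4 -2.7 / 5.8 3.1 1.9 / -0.6 -0.9 1.9]. Elementwise product with the kernel and sum: 0.4·1 + -2.7·0.5 + 5.8·2 + 1.9·0.5 + -0.6·0.5 + -0.9·-1.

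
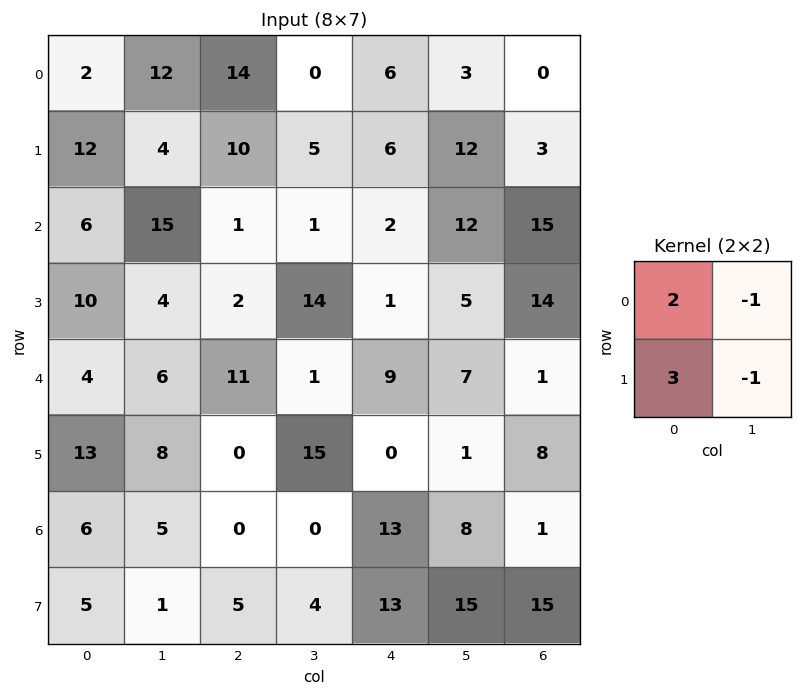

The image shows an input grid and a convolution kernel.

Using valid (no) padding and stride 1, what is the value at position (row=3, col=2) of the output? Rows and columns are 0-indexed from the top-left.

The receptive field on the input at this output position is [2 14 / 11 1]. Elementwise product with the kernel and sum: 2·2 + 14·-1 + 11·3 + 1·-1.

22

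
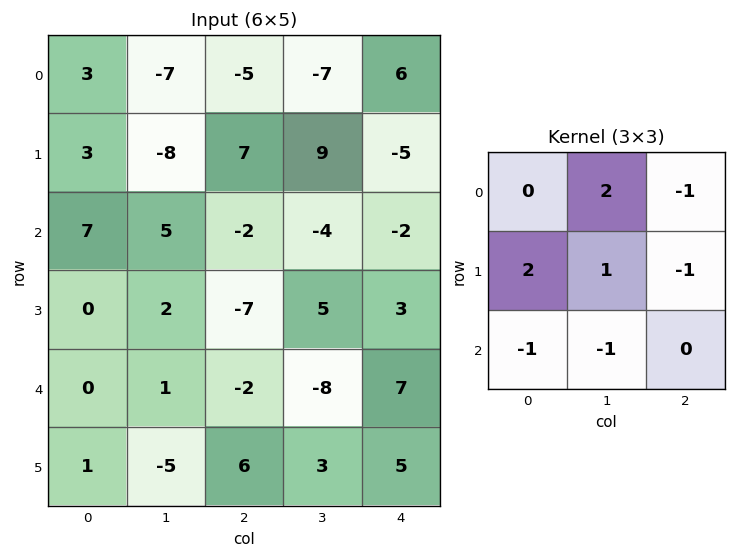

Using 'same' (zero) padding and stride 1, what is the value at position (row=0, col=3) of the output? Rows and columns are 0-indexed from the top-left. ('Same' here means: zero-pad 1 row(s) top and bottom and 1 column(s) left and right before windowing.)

The receptive field on the zero-padded input at this output position is [0 0 0 / -5 -7 6 / 7 9 -5]. Elementwise product with the kernel and sum: 0·2 + 0·-1 + -5·2 + -7·1 + 6·-1 + 7·-1 + 9·-1.

-39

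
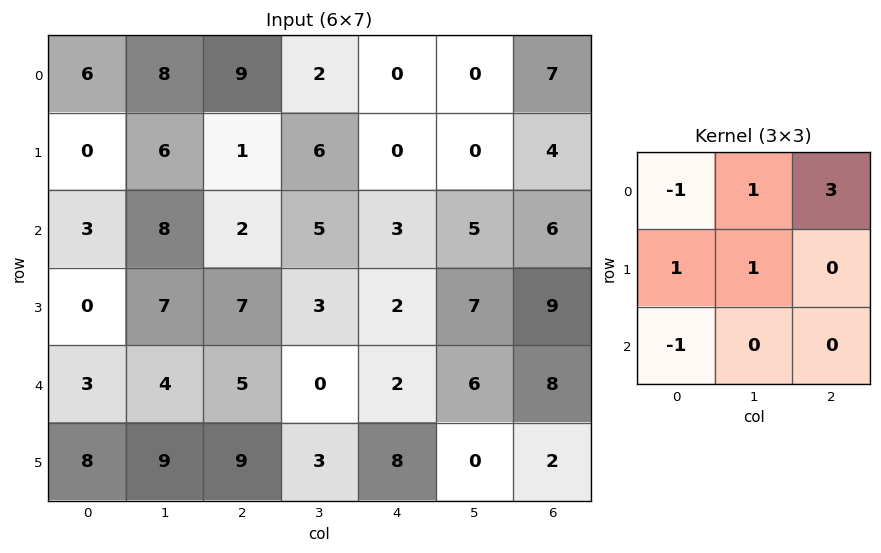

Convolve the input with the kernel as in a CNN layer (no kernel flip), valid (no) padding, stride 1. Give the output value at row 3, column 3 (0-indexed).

19

The receptive field on the input at this output position is [3 2 7 / 0 2 6 / 3 8 0]. Elementwise product with the kernel and sum: 3·-1 + 2·1 + 7·3 + 0·1 + 2·1 + 3·-1.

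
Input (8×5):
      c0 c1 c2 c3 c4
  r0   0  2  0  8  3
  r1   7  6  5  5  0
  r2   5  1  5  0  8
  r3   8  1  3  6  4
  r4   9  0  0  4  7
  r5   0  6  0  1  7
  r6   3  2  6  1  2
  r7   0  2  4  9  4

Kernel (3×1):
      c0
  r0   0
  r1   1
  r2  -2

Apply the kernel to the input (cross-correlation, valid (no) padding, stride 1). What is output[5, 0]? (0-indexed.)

3

The receptive field on the input at this output position is [0 / 3 / 0]. Elementwise product with the kernel and sum: 3·1 + 0·-2.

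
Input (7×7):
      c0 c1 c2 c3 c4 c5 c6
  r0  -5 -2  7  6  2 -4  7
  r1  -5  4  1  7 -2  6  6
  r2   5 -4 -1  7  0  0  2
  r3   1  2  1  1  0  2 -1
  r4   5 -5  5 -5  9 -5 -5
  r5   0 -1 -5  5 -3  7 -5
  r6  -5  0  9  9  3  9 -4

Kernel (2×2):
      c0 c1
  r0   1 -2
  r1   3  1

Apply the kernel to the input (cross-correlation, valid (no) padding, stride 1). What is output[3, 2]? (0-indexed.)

9

The receptive field on the input at this output position is [1 1 / 5 -5]. Elementwise product with the kernel and sum: 1·1 + 1·-2 + 5·3 + -5·1.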